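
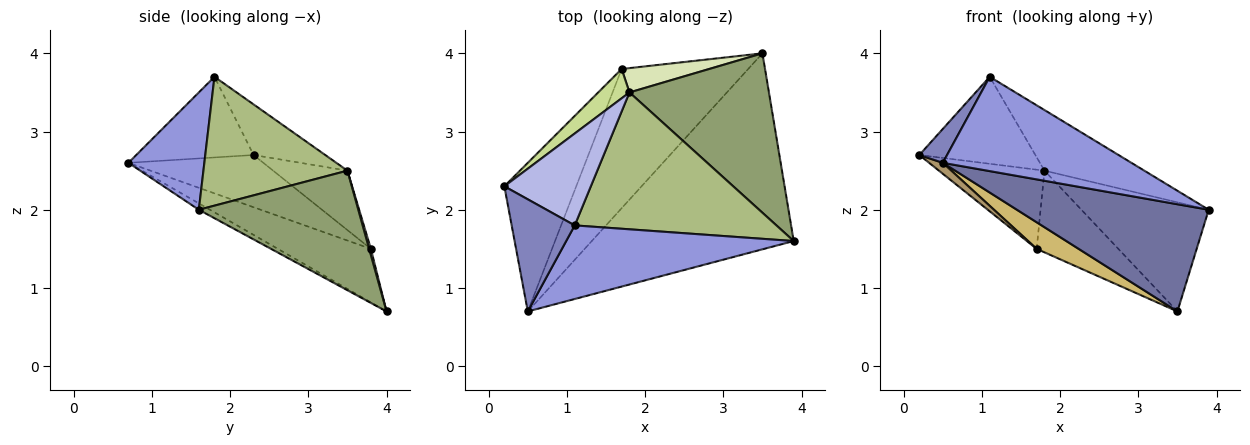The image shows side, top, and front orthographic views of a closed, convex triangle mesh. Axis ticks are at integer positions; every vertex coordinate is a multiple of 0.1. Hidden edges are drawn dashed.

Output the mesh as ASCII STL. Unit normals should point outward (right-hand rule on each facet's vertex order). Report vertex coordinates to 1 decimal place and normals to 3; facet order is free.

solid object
 facet normal -0.028 -0.480 -0.877
  outer loop
   vertex 0.5 0.7 2.6
   vertex 3.5 4.0 0.7
   vertex 3.9 1.6 2.0
  endloop
 endfacet
 facet normal -0.774 -0.183 0.606
  outer loop
   vertex 0.5 0.7 2.6
   vertex 1.1 1.8 3.7
   vertex 0.2 2.3 2.7
  endloop
 endfacet
 facet normal 0.302 -0.751 0.586
  outer loop
   vertex 0.5 0.7 2.6
   vertex 3.9 1.6 2.0
   vertex 1.1 1.8 3.7
  endloop
 endfacet
 facet normal -0.391 0.633 0.668
  outer loop
   vertex 1.8 3.5 2.5
   vertex 0.2 2.3 2.7
   vertex 1.1 1.8 3.7
  endloop
 endfacet
 facet normal 0.578 0.461 0.674
  outer loop
   vertex 1.8 3.5 2.5
   vertex 3.9 1.6 2.0
   vertex 3.5 4.0 0.7
  endloop
 endfacet
 facet normal 0.504 0.350 0.790
  outer loop
   vertex 1.8 3.5 2.5
   vertex 1.1 1.8 3.7
   vertex 3.9 1.6 2.0
  endloop
 endfacet
 facet normal -0.551 0.783 0.290
  outer loop
   vertex 1.7 3.8 1.5
   vertex 0.2 2.3 2.7
   vertex 1.8 3.5 2.5
  endloop
 endfacet
 facet normal 0.020 0.958 0.285
  outer loop
   vertex 1.7 3.8 1.5
   vertex 1.8 3.5 2.5
   vertex 3.5 4.0 0.7
  endloop
 endfacet
 facet normal -0.587 -0.060 -0.808
  outer loop
   vertex 1.7 3.8 1.5
   vertex 0.5 0.7 2.6
   vertex 0.2 2.3 2.7
  endloop
 endfacet
 facet normal -0.384 -0.173 -0.907
  outer loop
   vertex 1.7 3.8 1.5
   vertex 3.5 4.0 0.7
   vertex 0.5 0.7 2.6
  endloop
 endfacet
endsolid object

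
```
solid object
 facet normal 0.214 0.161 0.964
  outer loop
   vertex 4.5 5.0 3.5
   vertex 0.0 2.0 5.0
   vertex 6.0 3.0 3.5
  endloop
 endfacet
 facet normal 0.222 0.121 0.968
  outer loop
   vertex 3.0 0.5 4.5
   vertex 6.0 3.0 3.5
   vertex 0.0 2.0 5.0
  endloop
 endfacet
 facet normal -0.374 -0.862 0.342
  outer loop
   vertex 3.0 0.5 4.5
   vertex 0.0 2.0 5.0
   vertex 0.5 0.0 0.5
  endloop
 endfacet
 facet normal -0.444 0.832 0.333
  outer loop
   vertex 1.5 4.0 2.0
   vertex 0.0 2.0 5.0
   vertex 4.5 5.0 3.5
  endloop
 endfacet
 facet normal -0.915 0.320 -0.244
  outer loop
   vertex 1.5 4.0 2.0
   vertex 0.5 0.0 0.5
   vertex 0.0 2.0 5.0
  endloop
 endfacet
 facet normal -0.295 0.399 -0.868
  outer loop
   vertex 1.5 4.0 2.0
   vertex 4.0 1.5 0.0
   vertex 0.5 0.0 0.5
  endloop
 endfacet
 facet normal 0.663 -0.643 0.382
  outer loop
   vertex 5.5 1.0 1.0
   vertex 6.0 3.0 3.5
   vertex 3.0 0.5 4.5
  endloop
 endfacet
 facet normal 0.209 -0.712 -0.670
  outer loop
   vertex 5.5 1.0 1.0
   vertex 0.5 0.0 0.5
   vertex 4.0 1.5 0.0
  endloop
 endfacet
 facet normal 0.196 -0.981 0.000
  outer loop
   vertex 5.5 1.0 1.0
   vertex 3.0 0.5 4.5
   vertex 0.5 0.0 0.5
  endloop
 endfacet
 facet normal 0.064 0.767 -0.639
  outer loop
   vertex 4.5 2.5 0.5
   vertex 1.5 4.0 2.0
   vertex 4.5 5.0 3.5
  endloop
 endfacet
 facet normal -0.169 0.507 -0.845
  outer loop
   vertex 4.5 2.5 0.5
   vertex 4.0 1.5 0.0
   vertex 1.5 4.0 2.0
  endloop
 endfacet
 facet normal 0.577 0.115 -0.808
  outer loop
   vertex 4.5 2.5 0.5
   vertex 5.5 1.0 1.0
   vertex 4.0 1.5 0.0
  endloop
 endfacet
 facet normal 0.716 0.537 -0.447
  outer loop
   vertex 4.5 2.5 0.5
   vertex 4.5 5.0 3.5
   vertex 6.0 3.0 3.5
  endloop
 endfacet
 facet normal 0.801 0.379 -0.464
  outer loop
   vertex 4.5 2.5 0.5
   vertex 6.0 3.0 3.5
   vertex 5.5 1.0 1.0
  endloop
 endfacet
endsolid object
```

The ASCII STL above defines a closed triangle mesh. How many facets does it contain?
14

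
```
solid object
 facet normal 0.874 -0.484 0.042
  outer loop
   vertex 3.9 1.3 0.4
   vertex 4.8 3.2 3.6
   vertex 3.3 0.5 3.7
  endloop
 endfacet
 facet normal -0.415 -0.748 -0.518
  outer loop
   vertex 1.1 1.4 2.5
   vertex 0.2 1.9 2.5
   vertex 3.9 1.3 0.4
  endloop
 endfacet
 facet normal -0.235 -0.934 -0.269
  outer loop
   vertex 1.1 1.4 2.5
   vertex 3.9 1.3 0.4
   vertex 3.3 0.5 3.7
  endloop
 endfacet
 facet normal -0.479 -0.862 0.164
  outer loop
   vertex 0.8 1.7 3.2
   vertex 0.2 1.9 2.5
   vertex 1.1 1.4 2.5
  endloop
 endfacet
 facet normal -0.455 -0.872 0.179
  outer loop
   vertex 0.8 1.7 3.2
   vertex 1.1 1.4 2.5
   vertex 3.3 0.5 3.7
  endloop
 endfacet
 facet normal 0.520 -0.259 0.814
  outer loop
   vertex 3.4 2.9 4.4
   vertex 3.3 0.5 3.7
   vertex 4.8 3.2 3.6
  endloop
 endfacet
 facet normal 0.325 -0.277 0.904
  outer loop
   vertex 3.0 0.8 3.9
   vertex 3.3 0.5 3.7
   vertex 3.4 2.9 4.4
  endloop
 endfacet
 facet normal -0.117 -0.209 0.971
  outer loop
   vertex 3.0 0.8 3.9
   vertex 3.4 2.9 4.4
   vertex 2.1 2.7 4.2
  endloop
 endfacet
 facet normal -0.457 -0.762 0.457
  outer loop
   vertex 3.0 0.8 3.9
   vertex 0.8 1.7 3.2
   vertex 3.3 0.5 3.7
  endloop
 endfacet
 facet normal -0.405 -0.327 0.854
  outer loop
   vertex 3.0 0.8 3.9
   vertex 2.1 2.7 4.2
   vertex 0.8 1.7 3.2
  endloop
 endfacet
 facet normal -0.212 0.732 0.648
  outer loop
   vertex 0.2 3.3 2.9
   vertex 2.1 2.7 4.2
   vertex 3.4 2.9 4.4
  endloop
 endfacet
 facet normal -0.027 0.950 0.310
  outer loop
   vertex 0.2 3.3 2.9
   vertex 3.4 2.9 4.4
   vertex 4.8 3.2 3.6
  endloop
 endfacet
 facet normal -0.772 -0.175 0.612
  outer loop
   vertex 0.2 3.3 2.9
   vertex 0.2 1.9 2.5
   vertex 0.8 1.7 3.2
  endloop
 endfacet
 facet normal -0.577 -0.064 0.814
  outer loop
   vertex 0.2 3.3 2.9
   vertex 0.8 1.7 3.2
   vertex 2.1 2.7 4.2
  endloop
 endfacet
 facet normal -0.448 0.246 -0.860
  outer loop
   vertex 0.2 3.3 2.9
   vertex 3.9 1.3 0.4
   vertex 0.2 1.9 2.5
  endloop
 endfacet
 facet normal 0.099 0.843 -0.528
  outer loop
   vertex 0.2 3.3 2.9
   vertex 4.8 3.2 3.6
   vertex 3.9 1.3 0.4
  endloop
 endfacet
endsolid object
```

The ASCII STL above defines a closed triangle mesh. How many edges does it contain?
24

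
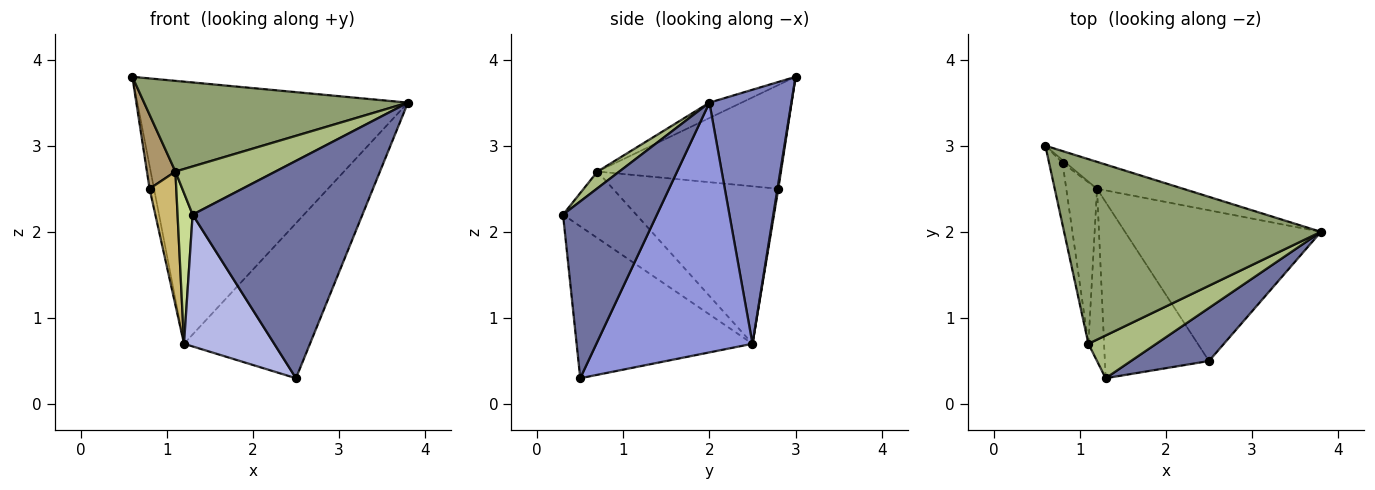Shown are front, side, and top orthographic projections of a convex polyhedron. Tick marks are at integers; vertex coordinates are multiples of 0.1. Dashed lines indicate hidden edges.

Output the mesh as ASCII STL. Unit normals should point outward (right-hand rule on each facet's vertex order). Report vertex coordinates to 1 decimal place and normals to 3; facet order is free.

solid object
 facet normal 0.473 -0.856 0.209
  outer loop
   vertex 2.5 0.5 0.3
   vertex 3.8 2.0 3.5
   vertex 1.3 0.3 2.2
  endloop
 endfacet
 facet normal 0.288 0.952 -0.098
  outer loop
   vertex 1.2 2.5 0.7
   vertex 0.6 3.0 3.8
   vertex 3.8 2.0 3.5
  endloop
 endfacet
 facet normal 0.664 0.536 -0.521
  outer loop
   vertex 1.2 2.5 0.7
   vertex 3.8 2.0 3.5
   vertex 2.5 0.5 0.3
  endloop
 endfacet
 facet normal -0.760 -0.390 -0.521
  outer loop
   vertex 1.2 2.5 0.7
   vertex 2.5 0.5 0.3
   vertex 1.3 0.3 2.2
  endloop
 endfacet
 facet normal -0.054 -0.440 0.896
  outer loop
   vertex 1.1 0.7 2.7
   vertex 3.8 2.0 3.5
   vertex 0.6 3.0 3.8
  endloop
 endfacet
 facet normal 0.161 -0.738 0.655
  outer loop
   vertex 1.1 0.7 2.7
   vertex 1.3 0.3 2.2
   vertex 3.8 2.0 3.5
  endloop
 endfacet
 facet normal -0.954 -0.197 -0.225
  outer loop
   vertex 1.1 0.7 2.7
   vertex 1.2 2.5 0.7
   vertex 1.3 0.3 2.2
  endloop
 endfacet
 facet normal 0.183 0.976 -0.122
  outer loop
   vertex 0.8 2.8 2.5
   vertex 0.6 3.0 3.8
   vertex 1.2 2.5 0.7
  endloop
 endfacet
 facet normal -0.980 -0.152 -0.127
  outer loop
   vertex 0.8 2.8 2.5
   vertex 1.1 0.7 2.7
   vertex 0.6 3.0 3.8
  endloop
 endfacet
 facet normal -0.969 -0.157 -0.189
  outer loop
   vertex 0.8 2.8 2.5
   vertex 1.2 2.5 0.7
   vertex 1.1 0.7 2.7
  endloop
 endfacet
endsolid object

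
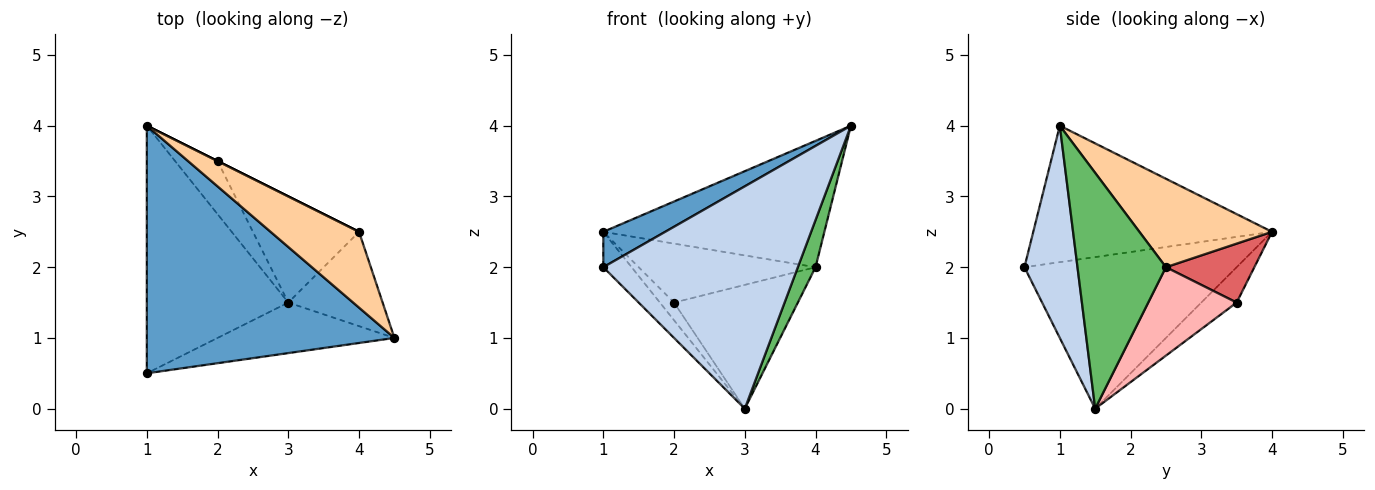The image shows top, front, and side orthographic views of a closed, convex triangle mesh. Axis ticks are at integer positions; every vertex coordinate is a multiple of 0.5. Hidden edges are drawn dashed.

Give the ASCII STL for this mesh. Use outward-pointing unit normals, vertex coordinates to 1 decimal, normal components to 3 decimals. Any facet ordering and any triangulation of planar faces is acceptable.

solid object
 facet normal -0.479 -0.124 0.869
  outer loop
   vertex 1.0 4.0 2.5
   vertex 1.0 0.5 2.0
   vertex 4.5 1.0 4.0
  endloop
 endfacet
 facet normal 0.257 -0.942 -0.214
  outer loop
   vertex 3.0 1.5 0.0
   vertex 4.5 1.0 4.0
   vertex 1.0 0.5 2.0
  endloop
 endfacet
 facet normal -0.728 0.097 -0.679
  outer loop
   vertex 3.0 1.5 0.0
   vertex 1.0 0.5 2.0
   vertex 1.0 4.0 2.5
  endloop
 endfacet
 facet normal 0.457 0.762 0.457
  outer loop
   vertex 4.0 2.5 2.0
   vertex 1.0 4.0 2.5
   vertex 4.5 1.0 4.0
  endloop
 endfacet
 facet normal 0.913 -0.183 -0.365
  outer loop
   vertex 4.0 2.5 2.0
   vertex 4.5 1.0 4.0
   vertex 3.0 1.5 0.0
  endloop
 endfacet
 facet normal -0.620 0.248 -0.744
  outer loop
   vertex 2.0 3.5 1.5
   vertex 3.0 1.5 0.0
   vertex 1.0 4.0 2.5
  endloop
 endfacet
 facet normal 0.447 0.894 0.000
  outer loop
   vertex 2.0 3.5 1.5
   vertex 1.0 4.0 2.5
   vertex 4.0 2.5 2.0
  endloop
 endfacet
 facet normal 0.477 0.667 -0.572
  outer loop
   vertex 2.0 3.5 1.5
   vertex 4.0 2.5 2.0
   vertex 3.0 1.5 0.0
  endloop
 endfacet
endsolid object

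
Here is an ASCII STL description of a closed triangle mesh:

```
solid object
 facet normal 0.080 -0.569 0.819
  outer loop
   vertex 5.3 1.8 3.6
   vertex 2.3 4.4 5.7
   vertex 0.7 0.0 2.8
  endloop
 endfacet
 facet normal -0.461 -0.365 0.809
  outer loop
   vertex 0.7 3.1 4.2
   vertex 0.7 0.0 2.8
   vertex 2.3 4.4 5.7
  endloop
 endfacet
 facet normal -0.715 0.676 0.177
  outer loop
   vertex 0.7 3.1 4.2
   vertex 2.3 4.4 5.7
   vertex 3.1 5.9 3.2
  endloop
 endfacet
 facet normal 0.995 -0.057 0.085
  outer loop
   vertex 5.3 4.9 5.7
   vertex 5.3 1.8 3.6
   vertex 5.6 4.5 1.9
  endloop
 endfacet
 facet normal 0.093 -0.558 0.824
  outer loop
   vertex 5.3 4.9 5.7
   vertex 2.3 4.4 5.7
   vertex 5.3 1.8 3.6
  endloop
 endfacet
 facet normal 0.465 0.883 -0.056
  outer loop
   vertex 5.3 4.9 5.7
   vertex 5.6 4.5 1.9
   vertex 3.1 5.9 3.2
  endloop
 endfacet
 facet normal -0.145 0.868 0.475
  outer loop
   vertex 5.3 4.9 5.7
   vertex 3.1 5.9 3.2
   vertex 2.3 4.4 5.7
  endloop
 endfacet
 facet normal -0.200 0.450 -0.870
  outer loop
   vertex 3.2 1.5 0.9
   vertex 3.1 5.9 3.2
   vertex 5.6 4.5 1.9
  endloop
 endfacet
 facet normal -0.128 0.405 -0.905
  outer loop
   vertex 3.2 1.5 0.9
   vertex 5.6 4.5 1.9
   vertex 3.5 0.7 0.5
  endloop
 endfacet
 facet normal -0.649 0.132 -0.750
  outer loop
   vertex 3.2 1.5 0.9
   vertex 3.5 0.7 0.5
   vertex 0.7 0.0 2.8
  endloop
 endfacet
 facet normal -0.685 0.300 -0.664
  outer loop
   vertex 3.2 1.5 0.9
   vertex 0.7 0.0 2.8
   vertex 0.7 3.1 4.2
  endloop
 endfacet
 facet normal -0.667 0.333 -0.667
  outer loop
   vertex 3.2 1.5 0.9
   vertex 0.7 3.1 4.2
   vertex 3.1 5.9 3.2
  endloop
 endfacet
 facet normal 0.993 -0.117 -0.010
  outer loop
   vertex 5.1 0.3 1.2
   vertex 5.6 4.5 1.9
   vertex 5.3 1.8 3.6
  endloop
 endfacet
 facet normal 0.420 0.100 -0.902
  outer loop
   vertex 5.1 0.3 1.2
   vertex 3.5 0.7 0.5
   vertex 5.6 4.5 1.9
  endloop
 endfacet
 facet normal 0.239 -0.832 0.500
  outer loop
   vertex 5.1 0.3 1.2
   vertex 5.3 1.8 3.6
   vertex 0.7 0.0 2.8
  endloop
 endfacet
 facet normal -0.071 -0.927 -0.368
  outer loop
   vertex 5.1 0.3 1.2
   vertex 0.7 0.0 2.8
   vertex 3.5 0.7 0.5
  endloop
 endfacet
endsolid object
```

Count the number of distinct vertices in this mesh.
10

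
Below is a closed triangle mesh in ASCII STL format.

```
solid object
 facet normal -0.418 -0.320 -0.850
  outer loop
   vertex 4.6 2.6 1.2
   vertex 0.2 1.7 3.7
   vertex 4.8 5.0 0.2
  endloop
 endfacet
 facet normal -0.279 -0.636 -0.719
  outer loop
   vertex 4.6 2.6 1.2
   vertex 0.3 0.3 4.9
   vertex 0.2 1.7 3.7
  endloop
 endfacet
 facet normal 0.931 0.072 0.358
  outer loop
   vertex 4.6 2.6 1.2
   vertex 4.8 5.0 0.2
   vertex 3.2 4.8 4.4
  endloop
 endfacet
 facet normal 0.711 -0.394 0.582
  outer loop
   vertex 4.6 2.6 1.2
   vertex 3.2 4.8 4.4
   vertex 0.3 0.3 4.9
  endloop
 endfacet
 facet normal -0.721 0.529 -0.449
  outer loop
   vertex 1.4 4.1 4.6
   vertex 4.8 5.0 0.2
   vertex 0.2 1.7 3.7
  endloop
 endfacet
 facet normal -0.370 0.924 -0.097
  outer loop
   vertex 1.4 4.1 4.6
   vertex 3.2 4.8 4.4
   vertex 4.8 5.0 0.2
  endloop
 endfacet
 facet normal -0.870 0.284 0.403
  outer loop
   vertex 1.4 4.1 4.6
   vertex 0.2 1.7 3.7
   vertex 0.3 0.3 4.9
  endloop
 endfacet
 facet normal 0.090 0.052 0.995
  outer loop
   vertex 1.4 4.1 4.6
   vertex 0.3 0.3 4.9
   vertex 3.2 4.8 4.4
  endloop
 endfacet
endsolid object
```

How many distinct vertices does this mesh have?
6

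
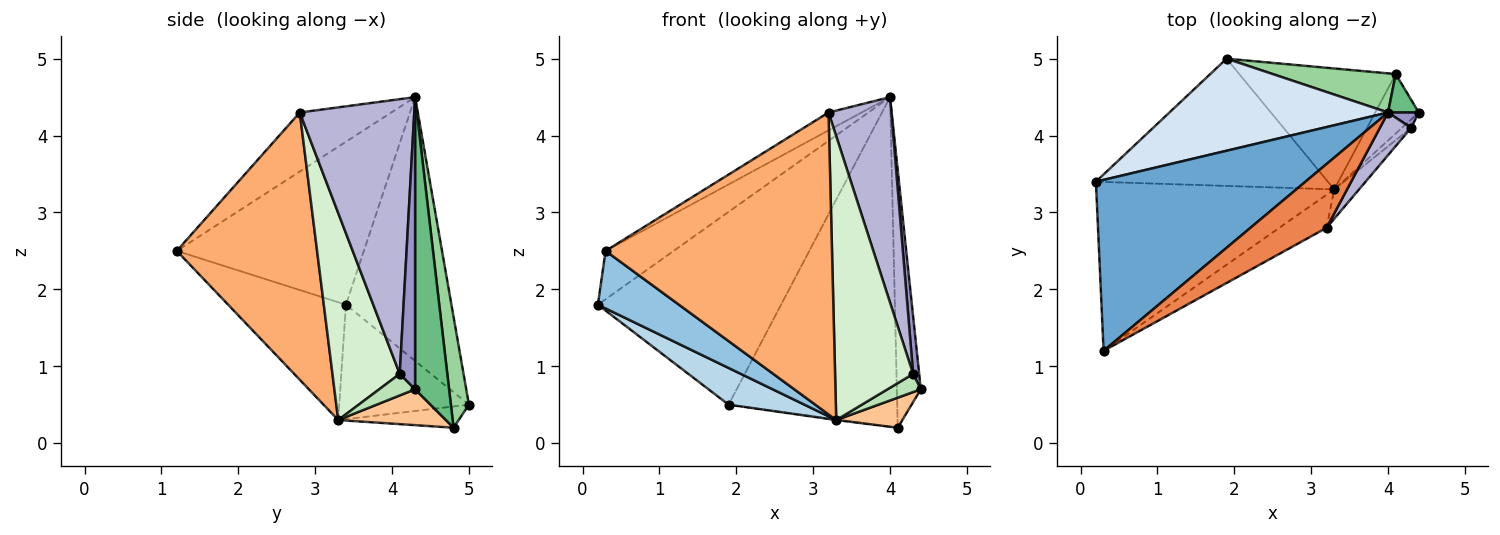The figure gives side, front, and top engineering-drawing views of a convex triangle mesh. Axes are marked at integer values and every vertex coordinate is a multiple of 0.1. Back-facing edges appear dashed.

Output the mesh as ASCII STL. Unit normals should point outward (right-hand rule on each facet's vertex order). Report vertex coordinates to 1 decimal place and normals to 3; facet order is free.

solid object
 facet normal -0.599 0.218 0.770
  outer loop
   vertex 4.0 4.3 4.5
   vertex 0.2 3.4 1.8
   vertex 0.3 1.2 2.5
  endloop
 endfacet
 facet normal -0.424 -0.292 -0.857
  outer loop
   vertex 3.3 3.3 0.3
   vertex 0.3 1.2 2.5
   vertex 0.2 3.4 1.8
  endloop
 endfacet
 facet normal -0.428 -0.250 -0.868
  outer loop
   vertex 1.9 5.0 0.5
   vertex 3.3 3.3 0.3
   vertex 0.2 3.4 1.8
  endloop
 endfacet
 facet normal -0.461 0.801 0.382
  outer loop
   vertex 1.9 5.0 0.5
   vertex 0.2 3.4 1.8
   vertex 4.0 4.3 4.5
  endloop
 endfacet
 facet normal -0.598 0.216 0.772
  outer loop
   vertex 3.2 2.8 4.3
   vertex 4.0 4.3 4.5
   vertex 0.3 1.2 2.5
  endloop
 endfacet
 facet normal 0.524 -0.846 -0.093
  outer loop
   vertex 3.2 2.8 4.3
   vertex 0.3 1.2 2.5
   vertex 3.3 3.3 0.3
  endloop
 endfacet
 facet normal 0.592 -0.364 -0.719
  outer loop
   vertex 4.1 4.8 0.2
   vertex 4.4 4.3 0.7
   vertex 3.3 3.3 0.3
  endloop
 endfacet
 facet normal -0.135 0.006 -0.991
  outer loop
   vertex 4.1 4.8 0.2
   vertex 3.3 3.3 0.3
   vertex 1.9 5.0 0.5
  endloop
 endfacet
 facet normal 0.814 0.574 0.086
  outer loop
   vertex 4.1 4.8 0.2
   vertex 4.0 4.3 4.5
   vertex 4.4 4.3 0.7
  endloop
 endfacet
 facet normal 0.106 0.987 0.117
  outer loop
   vertex 4.1 4.8 0.2
   vertex 1.9 5.0 0.5
   vertex 4.0 4.3 4.5
  endloop
 endfacet
 facet normal 0.699 -0.649 -0.300
  outer loop
   vertex 4.3 4.1 0.9
   vertex 3.3 3.3 0.3
   vertex 4.4 4.3 0.7
  endloop
 endfacet
 facet normal 0.651 -0.755 -0.078
  outer loop
   vertex 4.3 4.1 0.9
   vertex 3.2 2.8 4.3
   vertex 3.3 3.3 0.3
  endloop
 endfacet
 facet normal 0.926 -0.365 0.097
  outer loop
   vertex 4.3 4.1 0.9
   vertex 4.4 4.3 0.7
   vertex 4.0 4.3 4.5
  endloop
 endfacet
 facet normal 0.872 -0.479 0.099
  outer loop
   vertex 4.3 4.1 0.9
   vertex 4.0 4.3 4.5
   vertex 3.2 2.8 4.3
  endloop
 endfacet
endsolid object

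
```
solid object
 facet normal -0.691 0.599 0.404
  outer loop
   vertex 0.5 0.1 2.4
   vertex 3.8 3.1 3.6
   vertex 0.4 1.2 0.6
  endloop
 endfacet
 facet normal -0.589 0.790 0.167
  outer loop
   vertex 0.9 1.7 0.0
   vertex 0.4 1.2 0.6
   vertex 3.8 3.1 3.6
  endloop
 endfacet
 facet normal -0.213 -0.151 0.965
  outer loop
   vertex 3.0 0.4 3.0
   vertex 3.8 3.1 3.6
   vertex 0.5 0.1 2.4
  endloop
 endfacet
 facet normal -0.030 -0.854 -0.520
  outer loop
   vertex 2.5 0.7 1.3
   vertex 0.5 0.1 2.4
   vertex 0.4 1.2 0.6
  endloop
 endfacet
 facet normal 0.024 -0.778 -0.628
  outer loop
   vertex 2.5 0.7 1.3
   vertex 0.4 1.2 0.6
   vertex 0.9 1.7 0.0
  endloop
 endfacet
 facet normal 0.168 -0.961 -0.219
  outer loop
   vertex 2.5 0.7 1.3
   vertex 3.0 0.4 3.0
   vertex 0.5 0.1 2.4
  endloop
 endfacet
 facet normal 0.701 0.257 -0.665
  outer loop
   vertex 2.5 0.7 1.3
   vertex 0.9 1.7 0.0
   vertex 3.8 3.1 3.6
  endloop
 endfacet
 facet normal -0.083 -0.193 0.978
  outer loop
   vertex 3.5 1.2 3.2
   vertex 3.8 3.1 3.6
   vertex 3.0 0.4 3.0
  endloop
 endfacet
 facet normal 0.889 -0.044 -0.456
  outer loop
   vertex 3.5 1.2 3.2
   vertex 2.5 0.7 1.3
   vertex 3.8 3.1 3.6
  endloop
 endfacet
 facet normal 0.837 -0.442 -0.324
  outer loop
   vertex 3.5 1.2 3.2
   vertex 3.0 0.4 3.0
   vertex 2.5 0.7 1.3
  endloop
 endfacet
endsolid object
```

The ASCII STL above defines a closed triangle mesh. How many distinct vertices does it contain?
7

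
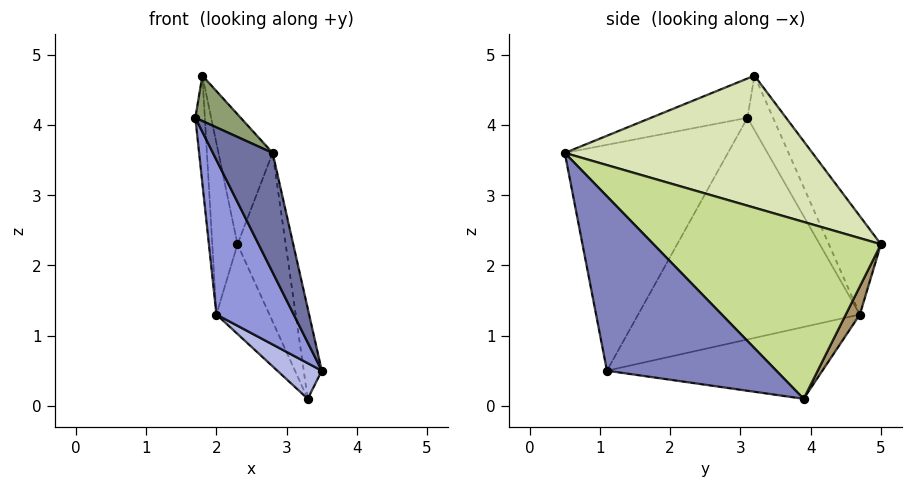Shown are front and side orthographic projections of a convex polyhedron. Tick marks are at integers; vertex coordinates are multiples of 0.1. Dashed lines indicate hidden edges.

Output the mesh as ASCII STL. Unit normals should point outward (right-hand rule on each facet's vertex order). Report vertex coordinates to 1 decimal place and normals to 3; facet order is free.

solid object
 facet normal -0.905 -0.331 -0.268
  outer loop
   vertex 2.8 0.5 3.6
   vertex 1.7 3.1 4.1
   vertex 3.5 1.1 0.5
  endloop
 endfacet
 facet normal 0.966 0.103 0.238
  outer loop
   vertex 2.8 0.5 3.6
   vertex 3.5 1.1 0.5
   vertex 3.3 3.9 0.1
  endloop
 endfacet
 facet normal -0.907 -0.316 -0.278
  outer loop
   vertex 2.0 4.7 1.3
   vertex 3.5 1.1 0.5
   vertex 1.7 3.1 4.1
  endloop
 endfacet
 facet normal -0.719 -0.148 -0.679
  outer loop
   vertex 2.0 4.7 1.3
   vertex 3.3 3.9 0.1
   vertex 3.5 1.1 0.5
  endloop
 endfacet
 facet normal -0.883 -0.415 0.216
  outer loop
   vertex 1.8 3.2 4.7
   vertex 1.7 3.1 4.1
   vertex 2.8 0.5 3.6
  endloop
 endfacet
 facet normal -0.933 0.346 0.098
  outer loop
   vertex 1.8 3.2 4.7
   vertex 2.0 4.7 1.3
   vertex 1.7 3.1 4.1
  endloop
 endfacet
 facet normal 0.926 0.196 0.323
  outer loop
   vertex 2.3 5.0 2.3
   vertex 2.8 0.5 3.6
   vertex 3.3 3.9 0.1
  endloop
 endfacet
 facet normal 0.918 0.201 0.342
  outer loop
   vertex 2.3 5.0 2.3
   vertex 1.8 3.2 4.7
   vertex 2.8 0.5 3.6
  endloop
 endfacet
 facet normal 0.241 0.907 -0.344
  outer loop
   vertex 2.3 5.0 2.3
   vertex 3.3 3.9 0.1
   vertex 2.0 4.7 1.3
  endloop
 endfacet
 facet normal -0.891 0.432 0.138
  outer loop
   vertex 2.3 5.0 2.3
   vertex 2.0 4.7 1.3
   vertex 1.8 3.2 4.7
  endloop
 endfacet
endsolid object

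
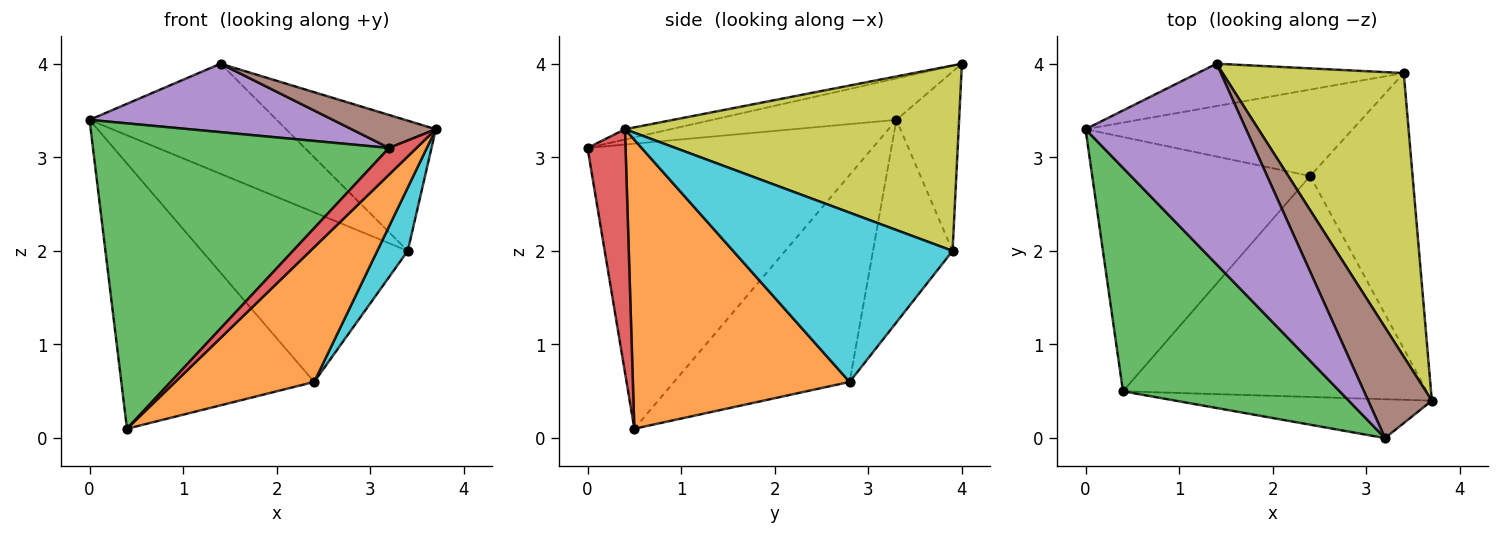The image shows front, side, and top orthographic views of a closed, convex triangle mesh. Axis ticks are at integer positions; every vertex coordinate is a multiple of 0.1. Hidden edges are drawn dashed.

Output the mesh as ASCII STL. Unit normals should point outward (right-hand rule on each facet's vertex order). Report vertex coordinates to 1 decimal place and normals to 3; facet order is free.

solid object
 facet normal -0.549 0.603 -0.578
  outer loop
   vertex 2.4 2.8 0.6
   vertex 0.4 0.5 0.1
   vertex 0.0 3.3 3.4
  endloop
 endfacet
 facet normal 0.630 -0.404 -0.663
  outer loop
   vertex 2.4 2.8 0.6
   vertex 3.7 0.4 3.3
   vertex 0.4 0.5 0.1
  endloop
 endfacet
 facet normal -0.613 -0.637 0.466
  outer loop
   vertex 3.2 0.0 3.1
   vertex 0.0 3.3 3.4
   vertex 0.4 0.5 0.1
  endloop
 endfacet
 facet normal 0.616 -0.446 -0.649
  outer loop
   vertex 3.2 0.0 3.1
   vertex 0.4 0.5 0.1
   vertex 3.7 0.4 3.3
  endloop
 endfacet
 facet normal -0.237 -0.314 0.919
  outer loop
   vertex 3.2 0.0 3.1
   vertex 1.4 4.0 4.0
   vertex 0.0 3.3 3.4
  endloop
 endfacet
 facet normal -0.153 -0.282 0.947
  outer loop
   vertex 3.2 0.0 3.1
   vertex 3.7 0.4 3.3
   vertex 1.4 4.0 4.0
  endloop
 endfacet
 facet normal -0.298 0.891 -0.343
  outer loop
   vertex 3.4 3.9 2.0
   vertex 0.0 3.3 3.4
   vertex 1.4 4.0 4.0
  endloop
 endfacet
 facet normal -0.325 0.842 -0.429
  outer loop
   vertex 3.4 3.9 2.0
   vertex 2.4 2.8 0.6
   vertex 0.0 3.3 3.4
  endloop
 endfacet
 facet normal 0.681 0.306 0.666
  outer loop
   vertex 3.4 3.9 2.0
   vertex 1.4 4.0 4.0
   vertex 3.7 0.4 3.3
  endloop
 endfacet
 facet normal 0.850 -0.118 -0.514
  outer loop
   vertex 3.4 3.9 2.0
   vertex 3.7 0.4 3.3
   vertex 2.4 2.8 0.6
  endloop
 endfacet
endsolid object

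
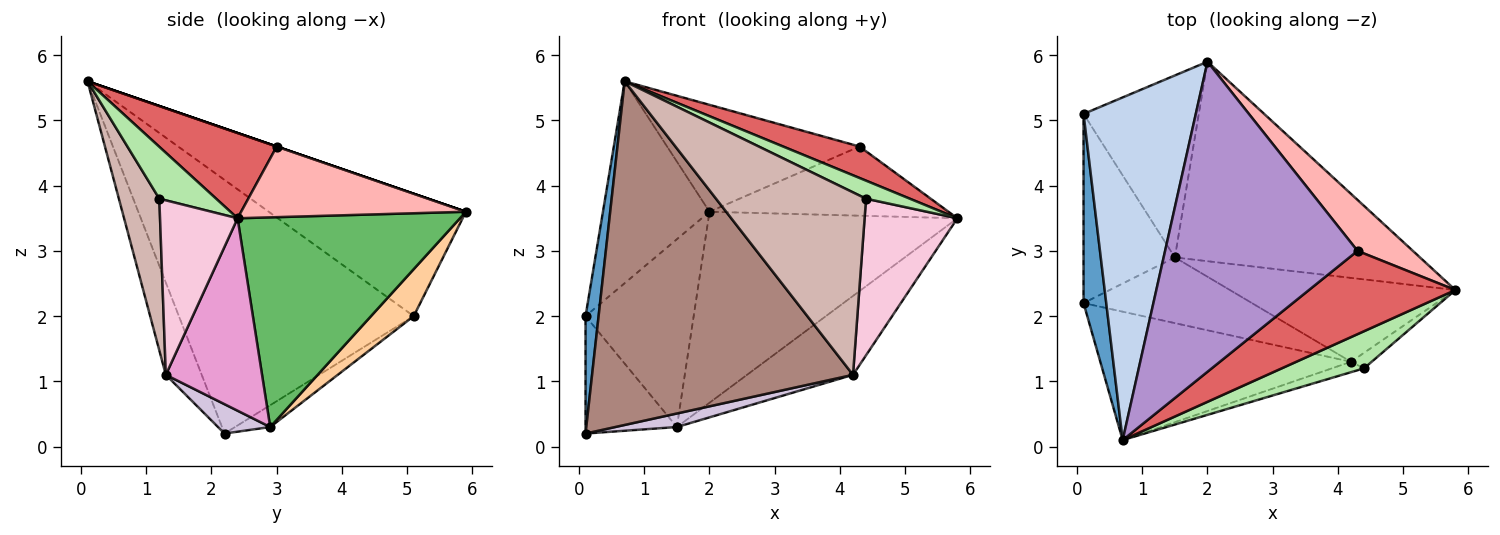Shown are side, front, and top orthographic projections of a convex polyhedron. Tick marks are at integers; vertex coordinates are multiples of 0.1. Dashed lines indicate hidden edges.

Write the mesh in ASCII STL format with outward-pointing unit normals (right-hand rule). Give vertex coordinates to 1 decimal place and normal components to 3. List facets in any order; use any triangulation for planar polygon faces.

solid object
 facet normal -0.994 -0.055 0.089
  outer loop
   vertex 0.1 2.2 0.2
   vertex 0.7 0.1 5.6
   vertex 0.1 5.1 2.0
  endloop
 endfacet
 facet normal -0.685 0.370 0.628
  outer loop
   vertex 2.0 5.9 3.6
   vertex 0.1 5.1 2.0
   vertex 0.7 0.1 5.6
  endloop
 endfacet
 facet normal -0.199 0.517 -0.833
  outer loop
   vertex 1.5 2.9 0.3
   vertex 0.1 2.2 0.2
   vertex 0.1 5.1 2.0
  endloop
 endfacet
 facet normal 0.273 0.691 -0.669
  outer loop
   vertex 1.5 2.9 0.3
   vertex 0.1 5.1 2.0
   vertex 2.0 5.9 3.6
  endloop
 endfacet
 facet normal 0.526 0.588 -0.614
  outer loop
   vertex 1.5 2.9 0.3
   vertex 2.0 5.9 3.6
   vertex 5.8 2.4 3.5
  endloop
 endfacet
 facet normal 0.494 -0.380 0.782
  outer loop
   vertex 4.4 1.2 3.8
   vertex 5.8 2.4 3.5
   vertex 0.7 0.1 5.6
  endloop
 endfacet
 facet normal 0.478 -0.310 0.822
  outer loop
   vertex 4.3 3.0 4.6
   vertex 0.7 0.1 5.6
   vertex 5.8 2.4 3.5
  endloop
 endfacet
 facet normal 0.604 0.642 0.473
  outer loop
   vertex 4.3 3.0 4.6
   vertex 5.8 2.4 3.5
   vertex 2.0 5.9 3.6
  endloop
 endfacet
 facet normal 0.000 0.326 0.945
  outer loop
   vertex 4.3 3.0 4.6
   vertex 2.0 5.9 3.6
   vertex 0.7 0.1 5.6
  endloop
 endfacet
 facet normal 0.168 -0.199 -0.965
  outer loop
   vertex 4.2 1.3 1.1
   vertex 0.1 2.2 0.2
   vertex 1.5 2.9 0.3
  endloop
 endfacet
 facet normal -0.128 -0.929 -0.347
  outer loop
   vertex 4.2 1.3 1.1
   vertex 0.7 0.1 5.6
   vertex 0.1 2.2 0.2
  endloop
 endfacet
 facet normal 0.260 -0.964 -0.055
  outer loop
   vertex 4.2 1.3 1.1
   vertex 4.4 1.2 3.8
   vertex 0.7 0.1 5.6
  endloop
 endfacet
 facet normal 0.528 0.582 -0.619
  outer loop
   vertex 4.2 1.3 1.1
   vertex 1.5 2.9 0.3
   vertex 5.8 2.4 3.5
  endloop
 endfacet
 facet normal 0.640 -0.765 -0.076
  outer loop
   vertex 4.2 1.3 1.1
   vertex 5.8 2.4 3.5
   vertex 4.4 1.2 3.8
  endloop
 endfacet
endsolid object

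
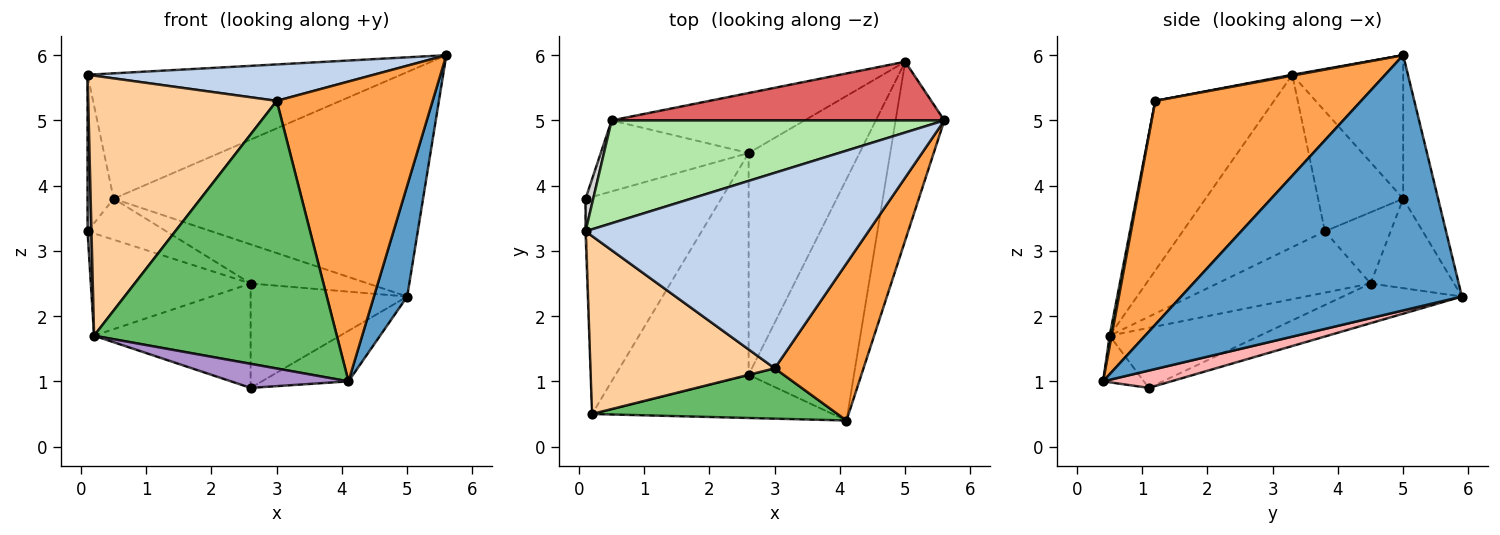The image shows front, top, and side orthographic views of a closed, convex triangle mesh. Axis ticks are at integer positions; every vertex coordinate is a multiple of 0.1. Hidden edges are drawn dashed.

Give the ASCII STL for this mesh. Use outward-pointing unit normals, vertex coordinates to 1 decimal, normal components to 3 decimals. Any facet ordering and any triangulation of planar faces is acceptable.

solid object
 facet normal 0.976 -0.116 -0.186
  outer loop
   vertex 5.0 5.9 2.3
   vertex 5.6 5.0 6.0
   vertex 4.1 0.4 1.0
  endloop
 endfacet
 facet normal 0.003 -0.183 0.983
  outer loop
   vertex 3.0 1.2 5.3
   vertex 5.6 5.0 6.0
   vertex 0.1 3.3 5.7
  endloop
 endfacet
 facet normal 0.760 -0.576 0.302
  outer loop
   vertex 3.0 1.2 5.3
   vertex 4.1 0.4 1.0
   vertex 5.6 5.0 6.0
  endloop
 endfacet
 facet normal -0.461 -0.732 0.501
  outer loop
   vertex 3.0 1.2 5.3
   vertex 0.1 3.3 5.7
   vertex 0.2 0.5 1.7
  endloop
 endfacet
 facet normal 0.008 -0.983 0.185
  outer loop
   vertex 3.0 1.2 5.3
   vertex 0.2 0.5 1.7
   vertex 4.1 0.4 1.0
  endloop
 endfacet
 facet normal -0.264 0.746 0.612
  outer loop
   vertex 0.5 5.0 3.8
   vertex 0.1 3.3 5.7
   vertex 5.6 5.0 6.0
  endloop
 endfacet
 facet normal -0.109 0.962 0.252
  outer loop
   vertex 0.5 5.0 3.8
   vertex 5.6 5.0 6.0
   vertex 5.0 5.9 2.3
  endloop
 endfacet
 facet normal 0.159 0.202 -0.966
  outer loop
   vertex 2.6 1.1 0.9
   vertex 5.0 5.9 2.3
   vertex 4.1 0.4 1.0
  endloop
 endfacet
 facet normal -0.167 -0.481 -0.861
  outer loop
   vertex 2.6 1.1 0.9
   vertex 4.1 0.4 1.0
   vertex 0.2 0.5 1.7
  endloop
 endfacet
 facet normal -0.378 0.394 -0.838
  outer loop
   vertex 2.6 4.5 2.5
   vertex 2.6 1.1 0.9
   vertex 0.2 0.5 1.7
  endloop
 endfacet
 facet normal -0.362 0.509 -0.781
  outer loop
   vertex 2.6 4.5 2.5
   vertex 0.5 5.0 3.8
   vertex 5.0 5.9 2.3
  endloop
 endfacet
 facet normal -0.308 0.405 -0.861
  outer loop
   vertex 2.6 4.5 2.5
   vertex 5.0 5.9 2.3
   vertex 2.6 1.1 0.9
  endloop
 endfacet
 facet normal -0.378 0.395 -0.837
  outer loop
   vertex 0.1 3.8 3.3
   vertex 2.6 4.5 2.5
   vertex 0.2 0.5 1.7
  endloop
 endfacet
 facet normal -0.385 0.461 -0.799
  outer loop
   vertex 0.1 3.8 3.3
   vertex 0.5 5.0 3.8
   vertex 2.6 4.5 2.5
  endloop
 endfacet
 facet normal -1.000 -0.028 -0.006
  outer loop
   vertex 0.1 3.8 3.3
   vertex 0.2 0.5 1.7
   vertex 0.1 3.3 5.7
  endloop
 endfacet
 facet normal -0.954 0.293 0.061
  outer loop
   vertex 0.1 3.8 3.3
   vertex 0.1 3.3 5.7
   vertex 0.5 5.0 3.8
  endloop
 endfacet
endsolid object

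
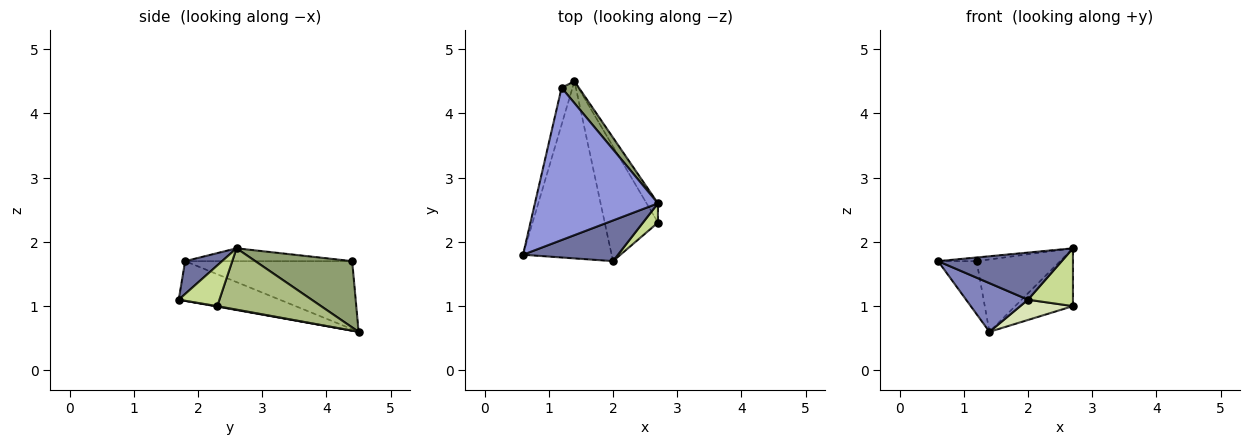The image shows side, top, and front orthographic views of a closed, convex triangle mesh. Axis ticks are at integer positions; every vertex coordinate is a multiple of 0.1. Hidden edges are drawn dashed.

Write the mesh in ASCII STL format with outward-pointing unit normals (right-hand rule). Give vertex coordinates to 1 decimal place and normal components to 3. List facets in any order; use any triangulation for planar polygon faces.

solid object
 facet normal 0.220 -0.738 0.638
  outer loop
   vertex 2.0 1.7 1.1
   vertex 2.7 2.6 1.9
   vertex 0.6 1.8 1.7
  endloop
 endfacet
 facet normal -0.397 -0.243 -0.885
  outer loop
   vertex 2.0 1.7 1.1
   vertex 0.6 1.8 1.7
   vertex 1.4 4.5 0.6
  endloop
 endfacet
 facet normal -0.104 0.024 0.994
  outer loop
   vertex 1.2 4.4 1.7
   vertex 0.6 1.8 1.7
   vertex 2.7 2.6 1.9
  endloop
 endfacet
 facet normal -0.963 0.222 -0.155
  outer loop
   vertex 1.2 4.4 1.7
   vertex 1.4 4.5 0.6
   vertex 0.6 1.8 1.7
  endloop
 endfacet
 facet normal 0.743 0.641 0.193
  outer loop
   vertex 1.2 4.4 1.7
   vertex 2.7 2.6 1.9
   vertex 1.4 4.5 0.6
  endloop
 endfacet
 facet normal 0.862 0.480 -0.160
  outer loop
   vertex 2.7 2.3 1.0
   vertex 1.4 4.5 0.6
   vertex 2.7 2.6 1.9
  endloop
 endfacet
 facet normal 0.651 -0.720 0.240
  outer loop
   vertex 2.7 2.3 1.0
   vertex 2.7 2.6 1.9
   vertex 2.0 1.7 1.1
  endloop
 endfacet
 facet normal 0.008 -0.174 -0.985
  outer loop
   vertex 2.7 2.3 1.0
   vertex 2.0 1.7 1.1
   vertex 1.4 4.5 0.6
  endloop
 endfacet
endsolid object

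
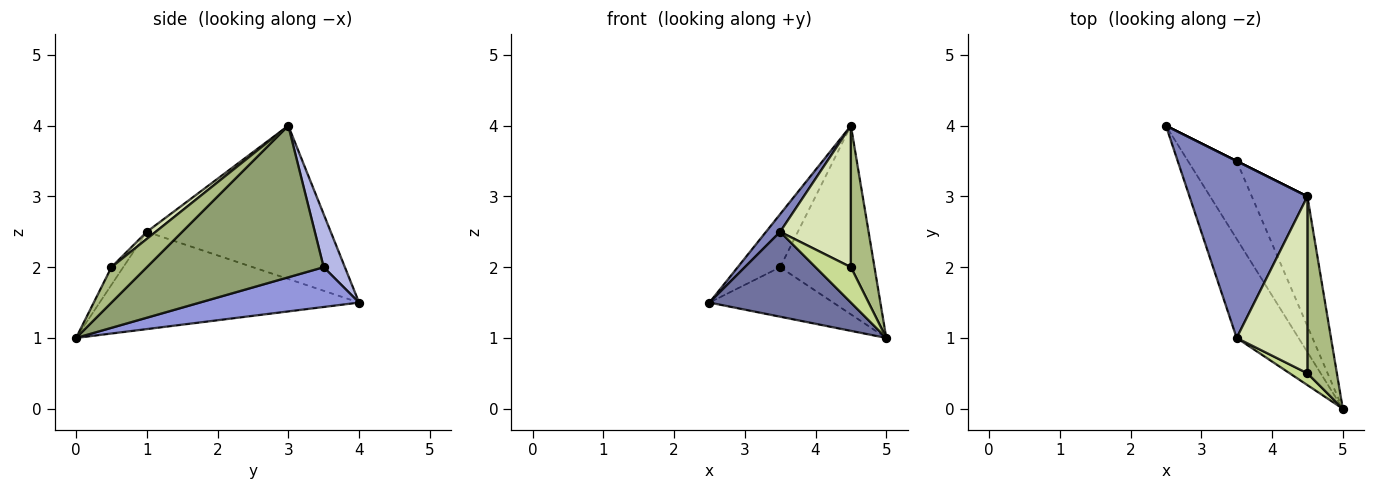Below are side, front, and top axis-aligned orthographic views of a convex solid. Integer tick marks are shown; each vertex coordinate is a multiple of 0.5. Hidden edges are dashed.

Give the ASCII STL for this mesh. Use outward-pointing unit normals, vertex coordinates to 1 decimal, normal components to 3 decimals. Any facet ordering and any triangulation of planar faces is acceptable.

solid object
 facet normal -0.766 -0.418 -0.488
  outer loop
   vertex 3.5 1.0 2.5
   vertex 2.5 4.0 1.5
   vertex 5.0 0.0 1.0
  endloop
 endfacet
 facet normal -0.791 -0.061 0.609
  outer loop
   vertex 3.5 1.0 2.5
   vertex 4.5 3.0 4.0
   vertex 2.5 4.0 1.5
  endloop
 endfacet
 facet normal 0.568 0.442 -0.694
  outer loop
   vertex 3.5 3.5 2.0
   vertex 5.0 0.0 1.0
   vertex 2.5 4.0 1.5
  endloop
 endfacet
 facet normal 0.447 0.894 0.000
  outer loop
   vertex 3.5 3.5 2.0
   vertex 2.5 4.0 1.5
   vertex 4.5 3.0 4.0
  endloop
 endfacet
 facet normal 0.840 0.448 -0.308
  outer loop
   vertex 3.5 3.5 2.0
   vertex 4.5 3.0 4.0
   vertex 5.0 0.0 1.0
  endloop
 endfacet
 facet normal 0.684 -0.456 0.570
  outer loop
   vertex 4.5 0.5 2.0
   vertex 5.0 0.0 1.0
   vertex 4.5 3.0 4.0
  endloop
 endfacet
 facet normal -0.302 -0.905 0.302
  outer loop
   vertex 4.5 0.5 2.0
   vertex 3.5 1.0 2.5
   vertex 5.0 0.0 1.0
  endloop
 endfacet
 facet normal 0.078 -0.623 0.778
  outer loop
   vertex 4.5 0.5 2.0
   vertex 4.5 3.0 4.0
   vertex 3.5 1.0 2.5
  endloop
 endfacet
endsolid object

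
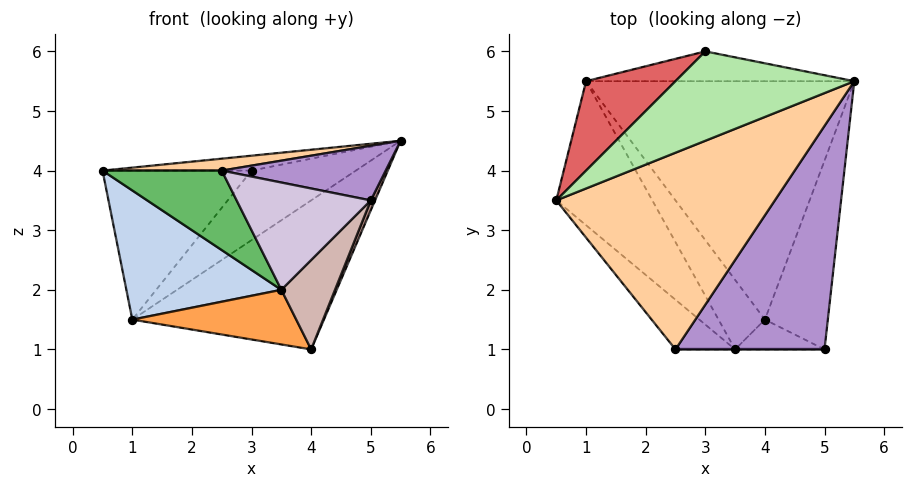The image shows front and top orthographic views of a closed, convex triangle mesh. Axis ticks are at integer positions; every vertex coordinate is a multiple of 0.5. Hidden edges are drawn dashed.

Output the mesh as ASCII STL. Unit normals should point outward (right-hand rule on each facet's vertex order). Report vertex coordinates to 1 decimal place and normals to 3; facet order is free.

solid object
 facet normal 0.492 0.461 -0.738
  outer loop
   vertex 1.0 5.5 1.5
   vertex 5.5 5.5 4.5
   vertex 4.0 1.5 1.0
  endloop
 endfacet
 facet normal -0.725 -0.460 -0.513
  outer loop
   vertex 1.0 5.5 1.5
   vertex 3.5 1.0 2.0
   vertex 0.5 3.5 4.0
  endloop
 endfacet
 facet normal -0.691 -0.447 -0.569
  outer loop
   vertex 1.0 5.5 1.5
   vertex 4.0 1.5 1.0
   vertex 3.5 1.0 2.0
  endloop
 endfacet
 facet normal -0.075 -0.060 0.995
  outer loop
   vertex 2.5 1.0 4.0
   vertex 5.5 5.5 4.5
   vertex 0.5 3.5 4.0
  endloop
 endfacet
 facet normal -0.727 -0.582 -0.364
  outer loop
   vertex 2.5 1.0 4.0
   vertex 0.5 3.5 4.0
   vertex 3.5 1.0 2.0
  endloop
 endfacet
 facet normal -0.162 0.162 0.973
  outer loop
   vertex 3.0 6.0 4.0
   vertex 0.5 3.5 4.0
   vertex 5.5 5.5 4.5
  endloop
 endfacet
 facet normal -0.651 0.651 0.391
  outer loop
   vertex 3.0 6.0 4.0
   vertex 1.0 5.5 1.5
   vertex 0.5 3.5 4.0
  endloop
 endfacet
 facet normal 0.254 0.889 -0.381
  outer loop
   vertex 3.0 6.0 4.0
   vertex 5.5 5.5 4.5
   vertex 1.0 5.5 1.5
  endloop
 endfacet
 facet normal 0.191 -0.233 0.954
  outer loop
   vertex 5.0 1.0 3.5
   vertex 5.5 5.5 4.5
   vertex 2.5 1.0 4.0
  endloop
 endfacet
 facet normal 0.000 -1.000 0.000
  outer loop
   vertex 5.0 1.0 3.5
   vertex 2.5 1.0 4.0
   vertex 3.5 1.0 2.0
  endloop
 endfacet
 facet normal 0.927 -0.020 -0.375
  outer loop
   vertex 5.0 1.0 3.5
   vertex 4.0 1.5 1.0
   vertex 5.5 5.5 4.5
  endloop
 endfacet
 facet normal 0.302 -0.905 -0.302
  outer loop
   vertex 5.0 1.0 3.5
   vertex 3.5 1.0 2.0
   vertex 4.0 1.5 1.0
  endloop
 endfacet
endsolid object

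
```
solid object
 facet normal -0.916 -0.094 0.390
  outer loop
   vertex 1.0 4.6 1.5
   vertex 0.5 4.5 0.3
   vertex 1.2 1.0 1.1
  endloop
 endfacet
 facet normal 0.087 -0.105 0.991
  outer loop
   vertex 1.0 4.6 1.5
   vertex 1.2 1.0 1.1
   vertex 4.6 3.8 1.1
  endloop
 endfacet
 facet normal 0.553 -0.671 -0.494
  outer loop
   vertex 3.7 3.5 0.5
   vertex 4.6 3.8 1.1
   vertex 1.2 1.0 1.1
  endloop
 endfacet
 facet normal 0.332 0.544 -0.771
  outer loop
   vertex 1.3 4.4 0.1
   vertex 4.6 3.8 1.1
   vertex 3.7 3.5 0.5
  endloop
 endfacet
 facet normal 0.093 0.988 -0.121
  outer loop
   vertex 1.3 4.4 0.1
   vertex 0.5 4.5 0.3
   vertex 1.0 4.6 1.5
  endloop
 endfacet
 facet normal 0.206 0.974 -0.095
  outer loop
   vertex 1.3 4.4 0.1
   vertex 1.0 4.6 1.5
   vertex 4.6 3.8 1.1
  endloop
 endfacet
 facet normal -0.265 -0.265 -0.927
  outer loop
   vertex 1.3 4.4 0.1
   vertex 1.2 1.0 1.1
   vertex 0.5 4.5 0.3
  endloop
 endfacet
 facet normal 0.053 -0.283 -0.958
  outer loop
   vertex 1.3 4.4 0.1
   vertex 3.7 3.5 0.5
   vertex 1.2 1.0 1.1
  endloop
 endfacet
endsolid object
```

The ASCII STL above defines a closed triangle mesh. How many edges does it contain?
12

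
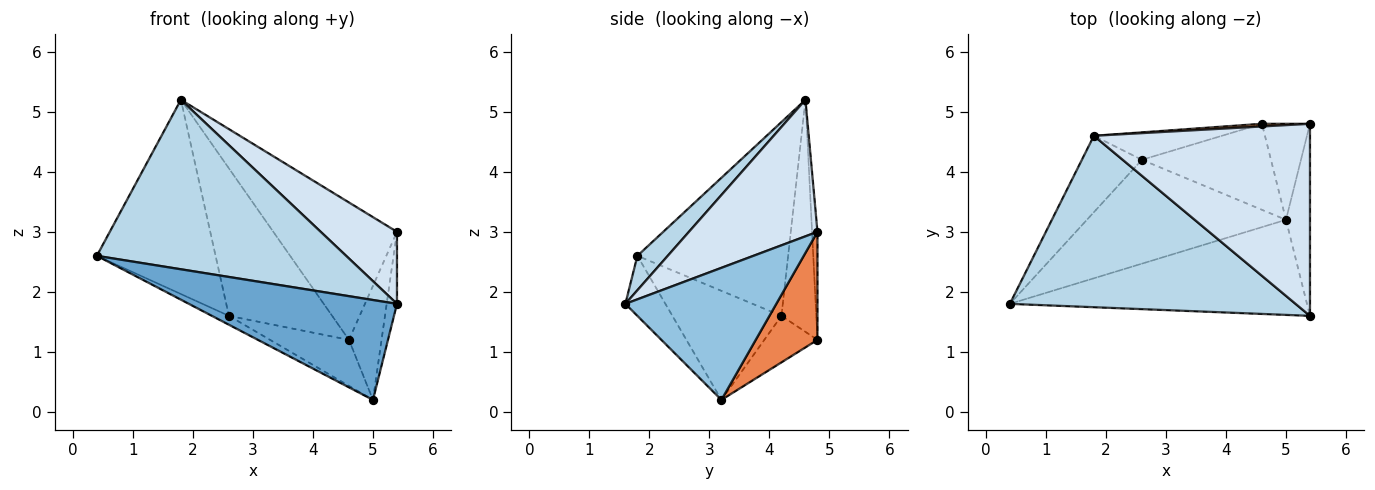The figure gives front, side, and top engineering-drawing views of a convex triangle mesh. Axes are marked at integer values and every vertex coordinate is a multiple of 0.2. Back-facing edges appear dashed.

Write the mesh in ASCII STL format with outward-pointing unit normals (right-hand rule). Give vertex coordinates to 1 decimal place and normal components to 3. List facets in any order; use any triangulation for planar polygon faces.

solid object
 facet normal -0.138 -0.717 -0.683
  outer loop
   vertex 5.0 3.2 0.2
   vertex 5.4 1.6 1.8
   vertex 0.4 1.8 2.6
  endloop
 endfacet
 facet normal 0.982 0.067 -0.178
  outer loop
   vertex 5.0 3.2 0.2
   vertex 5.4 4.8 3.0
   vertex 5.4 1.6 1.8
  endloop
 endfacet
 facet normal 0.085 -0.701 0.708
  outer loop
   vertex 1.8 4.6 5.2
   vertex 0.4 1.8 2.6
   vertex 5.4 1.6 1.8
  endloop
 endfacet
 facet normal 0.509 -0.302 0.806
  outer loop
   vertex 1.8 4.6 5.2
   vertex 5.4 1.6 1.8
   vertex 5.4 4.8 3.0
  endloop
 endfacet
 facet normal 0.823 0.434 -0.366
  outer loop
   vertex 4.6 4.8 1.2
   vertex 5.4 4.8 3.0
   vertex 5.0 3.2 0.2
  endloop
 endfacet
 facet normal -0.044 0.999 0.019
  outer loop
   vertex 4.6 4.8 1.2
   vertex 1.8 4.6 5.2
   vertex 5.4 4.8 3.0
  endloop
 endfacet
 facet normal -0.479 0.075 -0.875
  outer loop
   vertex 2.6 4.2 1.6
   vertex 5.0 3.2 0.2
   vertex 0.4 1.8 2.6
  endloop
 endfacet
 facet normal -0.303 0.449 -0.840
  outer loop
   vertex 2.6 4.2 1.6
   vertex 4.6 4.8 1.2
   vertex 5.0 3.2 0.2
  endloop
 endfacet
 facet normal -0.763 0.601 -0.236
  outer loop
   vertex 2.6 4.2 1.6
   vertex 0.4 1.8 2.6
   vertex 1.8 4.6 5.2
  endloop
 endfacet
 facet normal -0.315 0.933 -0.174
  outer loop
   vertex 2.6 4.2 1.6
   vertex 1.8 4.6 5.2
   vertex 4.6 4.8 1.2
  endloop
 endfacet
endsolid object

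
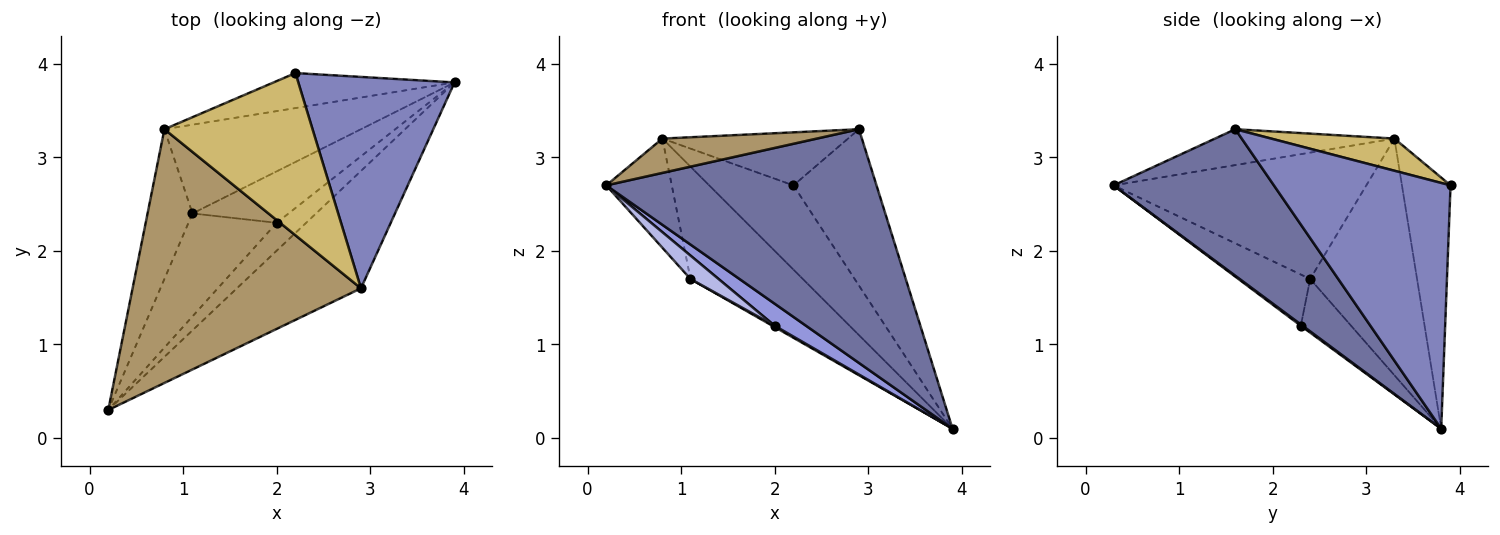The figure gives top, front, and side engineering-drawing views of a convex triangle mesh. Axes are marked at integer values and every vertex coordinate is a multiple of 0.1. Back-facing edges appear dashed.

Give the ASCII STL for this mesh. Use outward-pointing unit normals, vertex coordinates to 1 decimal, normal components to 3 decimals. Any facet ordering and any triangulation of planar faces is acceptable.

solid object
 facet normal 0.468 -0.790 -0.397
  outer loop
   vertex 2.9 1.6 3.3
   vertex 0.2 0.3 2.7
   vertex 3.9 3.8 0.1
  endloop
 endfacet
 facet normal 0.784 0.369 0.499
  outer loop
   vertex 2.9 1.6 3.3
   vertex 3.9 3.8 0.1
   vertex 2.2 3.9 2.7
  endloop
 endfacet
 facet normal 0.036 -0.620 -0.784
  outer loop
   vertex 2.0 2.3 1.2
   vertex 3.9 3.8 0.1
   vertex 0.2 0.3 2.7
  endloop
 endfacet
 facet normal -0.493 -0.193 -0.848
  outer loop
   vertex 2.0 2.3 1.2
   vertex 0.2 0.3 2.7
   vertex 1.1 2.4 1.7
  endloop
 endfacet
 facet normal -0.487 -0.023 -0.873
  outer loop
   vertex 2.0 2.3 1.2
   vertex 1.1 2.4 1.7
   vertex 3.9 3.8 0.1
  endloop
 endfacet
 facet normal -0.470 0.815 -0.339
  outer loop
   vertex 0.8 3.3 3.2
   vertex 2.2 3.9 2.7
   vertex 3.9 3.8 0.1
  endloop
 endfacet
 facet normal -0.598 0.629 -0.497
  outer loop
   vertex 0.8 3.3 3.2
   vertex 3.9 3.8 0.1
   vertex 1.1 2.4 1.7
  endloop
 endfacet
 facet normal -0.915 0.237 -0.325
  outer loop
   vertex 0.8 3.3 3.2
   vertex 1.1 2.4 1.7
   vertex 0.2 0.3 2.7
  endloop
 endfacet
 facet normal -0.154 -0.132 0.979
  outer loop
   vertex 0.8 3.3 3.2
   vertex 0.2 0.3 2.7
   vertex 2.9 1.6 3.3
  endloop
 endfacet
 facet normal 0.202 0.304 0.931
  outer loop
   vertex 0.8 3.3 3.2
   vertex 2.9 1.6 3.3
   vertex 2.2 3.9 2.7
  endloop
 endfacet
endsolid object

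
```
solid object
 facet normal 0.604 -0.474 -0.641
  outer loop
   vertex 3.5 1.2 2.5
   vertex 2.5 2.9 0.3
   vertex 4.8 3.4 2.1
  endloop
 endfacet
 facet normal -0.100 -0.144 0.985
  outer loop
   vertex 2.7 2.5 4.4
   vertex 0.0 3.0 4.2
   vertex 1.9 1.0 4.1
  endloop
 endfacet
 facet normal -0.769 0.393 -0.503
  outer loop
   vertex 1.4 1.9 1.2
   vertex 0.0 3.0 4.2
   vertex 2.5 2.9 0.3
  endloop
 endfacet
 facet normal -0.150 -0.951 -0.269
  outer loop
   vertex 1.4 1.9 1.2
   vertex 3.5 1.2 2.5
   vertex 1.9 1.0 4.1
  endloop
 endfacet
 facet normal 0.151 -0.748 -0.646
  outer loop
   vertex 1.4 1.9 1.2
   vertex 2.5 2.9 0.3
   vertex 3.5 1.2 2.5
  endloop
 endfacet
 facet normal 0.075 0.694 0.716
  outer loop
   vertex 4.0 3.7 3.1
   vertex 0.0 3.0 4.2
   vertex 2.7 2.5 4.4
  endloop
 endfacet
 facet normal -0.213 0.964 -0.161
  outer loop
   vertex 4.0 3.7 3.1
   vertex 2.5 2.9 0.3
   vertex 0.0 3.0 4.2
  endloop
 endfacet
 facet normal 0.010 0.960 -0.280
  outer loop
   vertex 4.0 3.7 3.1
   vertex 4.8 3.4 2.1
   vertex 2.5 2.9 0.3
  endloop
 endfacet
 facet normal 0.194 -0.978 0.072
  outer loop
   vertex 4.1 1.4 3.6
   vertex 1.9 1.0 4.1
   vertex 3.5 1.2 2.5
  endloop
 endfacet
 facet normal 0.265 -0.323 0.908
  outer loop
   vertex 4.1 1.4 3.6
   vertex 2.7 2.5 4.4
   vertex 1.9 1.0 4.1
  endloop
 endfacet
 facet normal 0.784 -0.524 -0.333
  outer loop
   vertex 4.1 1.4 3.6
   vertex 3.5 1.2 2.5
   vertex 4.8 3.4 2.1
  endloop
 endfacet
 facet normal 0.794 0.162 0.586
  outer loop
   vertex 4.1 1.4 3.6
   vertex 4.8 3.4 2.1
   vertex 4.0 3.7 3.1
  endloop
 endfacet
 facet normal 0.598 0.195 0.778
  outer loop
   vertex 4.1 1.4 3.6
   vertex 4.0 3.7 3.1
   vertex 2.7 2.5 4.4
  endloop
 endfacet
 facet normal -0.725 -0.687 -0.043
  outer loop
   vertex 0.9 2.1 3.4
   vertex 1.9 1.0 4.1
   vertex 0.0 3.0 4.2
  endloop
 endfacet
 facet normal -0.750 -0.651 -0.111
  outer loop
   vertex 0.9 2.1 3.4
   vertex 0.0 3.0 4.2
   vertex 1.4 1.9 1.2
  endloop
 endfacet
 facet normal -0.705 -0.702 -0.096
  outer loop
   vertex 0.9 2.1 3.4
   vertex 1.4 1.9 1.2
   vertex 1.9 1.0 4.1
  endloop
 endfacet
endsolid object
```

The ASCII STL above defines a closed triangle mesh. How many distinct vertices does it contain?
10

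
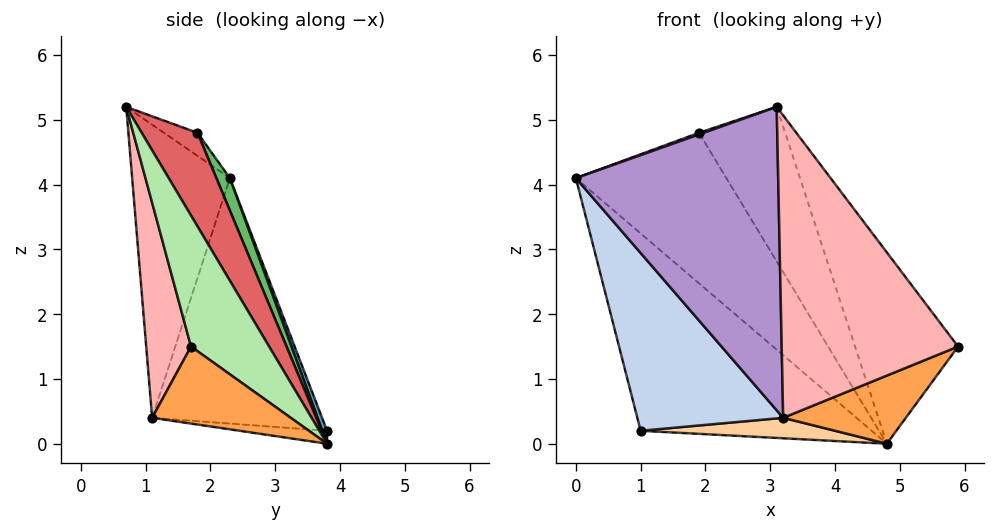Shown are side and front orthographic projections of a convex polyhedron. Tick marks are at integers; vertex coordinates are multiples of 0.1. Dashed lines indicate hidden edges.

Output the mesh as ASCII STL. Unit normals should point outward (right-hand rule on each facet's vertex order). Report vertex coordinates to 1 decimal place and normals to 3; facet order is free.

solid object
 facet normal 0.019 0.932 0.363
  outer loop
   vertex 1.0 3.8 0.2
   vertex 0.0 2.3 4.1
   vertex 4.8 3.8 0.0
  endloop
 endfacet
 facet normal -0.693 -0.595 -0.407
  outer loop
   vertex 3.2 1.1 0.4
   vertex 0.0 2.3 4.1
   vertex 1.0 3.8 0.2
  endloop
 endfacet
 facet normal 0.420 -0.372 -0.828
  outer loop
   vertex 3.2 1.1 0.4
   vertex 4.8 3.8 0.0
   vertex 5.9 1.7 1.5
  endloop
 endfacet
 facet normal -0.052 -0.116 -0.992
  outer loop
   vertex 3.2 1.1 0.4
   vertex 1.0 3.8 0.2
   vertex 4.8 3.8 0.0
  endloop
 endfacet
 facet normal 0.081 0.902 0.425
  outer loop
   vertex 1.9 1.8 4.8
   vertex 4.8 3.8 0.0
   vertex 0.0 2.3 4.1
  endloop
 endfacet
 facet normal 0.501 0.661 0.558
  outer loop
   vertex 3.1 0.7 5.2
   vertex 5.9 1.7 1.5
   vertex 4.8 3.8 0.0
  endloop
 endfacet
 facet normal 0.450 0.695 0.561
  outer loop
   vertex 3.1 0.7 5.2
   vertex 4.8 3.8 0.0
   vertex 1.9 1.8 4.8
  endloop
 endfacet
 facet normal 0.245 -0.966 -0.075
  outer loop
   vertex 3.1 0.7 5.2
   vertex 3.2 1.1 0.4
   vertex 5.9 1.7 1.5
  endloop
 endfacet
 facet normal -0.433 -0.897 -0.084
  outer loop
   vertex 3.1 0.7 5.2
   vertex 0.0 2.3 4.1
   vertex 3.2 1.1 0.4
  endloop
 endfacet
 facet normal -0.357 -0.050 0.933
  outer loop
   vertex 3.1 0.7 5.2
   vertex 1.9 1.8 4.8
   vertex 0.0 2.3 4.1
  endloop
 endfacet
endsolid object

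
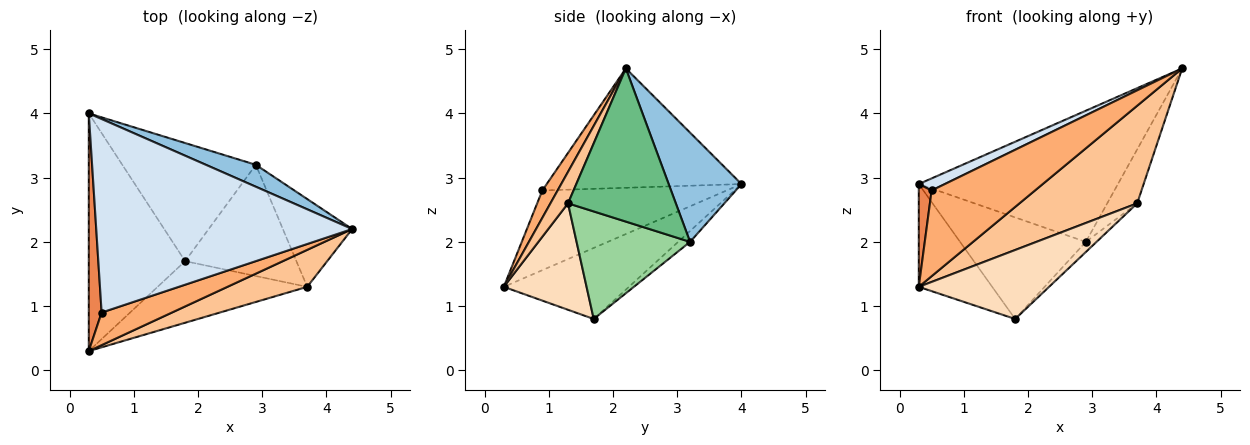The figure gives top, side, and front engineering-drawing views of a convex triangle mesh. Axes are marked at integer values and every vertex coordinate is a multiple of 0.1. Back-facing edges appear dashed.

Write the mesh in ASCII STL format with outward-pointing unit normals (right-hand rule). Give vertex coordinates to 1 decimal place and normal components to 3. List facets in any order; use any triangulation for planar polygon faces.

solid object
 facet normal -0.560 0.329 -0.760
  outer loop
   vertex 1.8 1.7 0.8
   vertex 0.3 0.3 1.3
   vertex 0.3 4.0 2.9
  endloop
 endfacet
 facet normal 0.339 0.928 0.155
  outer loop
   vertex 2.9 3.2 2.0
   vertex 0.3 4.0 2.9
   vertex 4.4 2.2 4.7
  endloop
 endfacet
 facet normal -0.062 0.651 -0.757
  outer loop
   vertex 2.9 3.2 2.0
   vertex 1.8 1.7 0.8
   vertex 0.3 4.0 2.9
  endloop
 endfacet
 facet normal -0.422 -0.056 0.905
  outer loop
   vertex 0.5 0.9 2.8
   vertex 4.4 2.2 4.7
   vertex 0.3 4.0 2.9
  endloop
 endfacet
 facet normal -0.985 -0.069 0.159
  outer loop
   vertex 0.5 0.9 2.8
   vertex 0.3 4.0 2.9
   vertex 0.3 0.3 1.3
  endloop
 endfacet
 facet normal 0.137 -0.926 0.352
  outer loop
   vertex 0.5 0.9 2.8
   vertex 0.3 0.3 1.3
   vertex 4.4 2.2 4.7
  endloop
 endfacet
 facet normal 0.138 -0.926 0.351
  outer loop
   vertex 3.7 1.3 2.6
   vertex 4.4 2.2 4.7
   vertex 0.3 0.3 1.3
  endloop
 endfacet
 facet normal 0.428 -0.674 -0.602
  outer loop
   vertex 3.7 1.3 2.6
   vertex 0.3 0.3 1.3
   vertex 1.8 1.7 0.8
  endloop
 endfacet
 facet normal 0.883 0.246 -0.400
  outer loop
   vertex 3.7 1.3 2.6
   vertex 2.9 3.2 2.0
   vertex 4.4 2.2 4.7
  endloop
 endfacet
 facet normal 0.693 0.065 -0.717
  outer loop
   vertex 3.7 1.3 2.6
   vertex 1.8 1.7 0.8
   vertex 2.9 3.2 2.0
  endloop
 endfacet
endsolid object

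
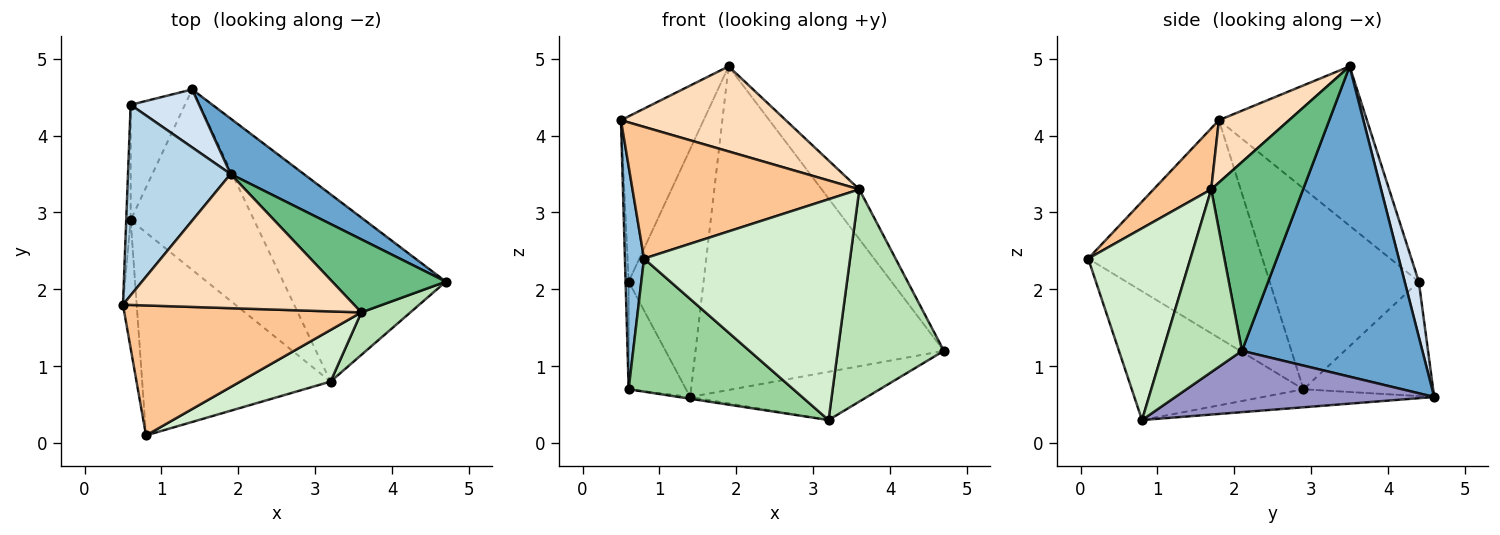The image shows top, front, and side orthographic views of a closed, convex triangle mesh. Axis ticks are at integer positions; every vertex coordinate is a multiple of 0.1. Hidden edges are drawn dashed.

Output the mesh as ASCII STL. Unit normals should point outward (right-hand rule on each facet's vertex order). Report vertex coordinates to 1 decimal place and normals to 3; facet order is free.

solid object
 facet normal 0.582 0.801 0.137
  outer loop
   vertex 1.9 3.5 4.9
   vertex 4.7 2.1 1.2
   vertex 1.4 4.6 0.6
  endloop
 endfacet
 facet normal -0.992 -0.109 -0.063
  outer loop
   vertex 0.6 2.9 0.7
   vertex 0.8 0.1 2.4
   vertex 0.5 1.8 4.2
  endloop
 endfacet
 facet normal -0.761 0.425 0.490
  outer loop
   vertex 0.6 4.4 2.1
   vertex 0.5 1.8 4.2
   vertex 1.9 3.5 4.9
  endloop
 endfacet
 facet normal 0.181 0.958 0.224
  outer loop
   vertex 0.6 4.4 2.1
   vertex 1.9 3.5 4.9
   vertex 1.4 4.6 0.6
  endloop
 endfacet
 facet normal -1.000 0.021 -0.022
  outer loop
   vertex 0.6 4.4 2.1
   vertex 0.6 2.9 0.7
   vertex 0.5 1.8 4.2
  endloop
 endfacet
 facet normal -0.839 0.371 -0.398
  outer loop
   vertex 0.6 4.4 2.1
   vertex 1.4 4.6 0.6
   vertex 0.6 2.9 0.7
  endloop
 endfacet
 facet normal 0.178 -0.700 0.691
  outer loop
   vertex 3.6 1.7 3.3
   vertex 0.5 1.8 4.2
   vertex 0.8 0.1 2.4
  endloop
 endfacet
 facet normal 0.222 -0.522 0.823
  outer loop
   vertex 3.6 1.7 3.3
   vertex 1.9 3.5 4.9
   vertex 0.5 1.8 4.2
  endloop
 endfacet
 facet normal 0.808 0.331 0.487
  outer loop
   vertex 3.6 1.7 3.3
   vertex 4.7 2.1 1.2
   vertex 1.9 3.5 4.9
  endloop
 endfacet
 facet normal -0.496 -0.476 -0.726
  outer loop
   vertex 3.2 0.8 0.3
   vertex 0.8 0.1 2.4
   vertex 0.6 2.9 0.7
  endloop
 endfacet
 facet normal 0.591 -0.791 0.159
  outer loop
   vertex 3.2 0.8 0.3
   vertex 4.7 2.1 1.2
   vertex 3.6 1.7 3.3
  endloop
 endfacet
 facet normal 0.435 -0.877 0.205
  outer loop
   vertex 3.2 0.8 0.3
   vertex 3.6 1.7 3.3
   vertex 0.8 0.1 2.4
  endloop
 endfacet
 facet normal 0.343 0.234 -0.910
  outer loop
   vertex 3.2 0.8 0.3
   vertex 1.4 4.6 0.6
   vertex 4.7 2.1 1.2
  endloop
 endfacet
 facet normal -0.144 0.010 -0.989
  outer loop
   vertex 3.2 0.8 0.3
   vertex 0.6 2.9 0.7
   vertex 1.4 4.6 0.6
  endloop
 endfacet
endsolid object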